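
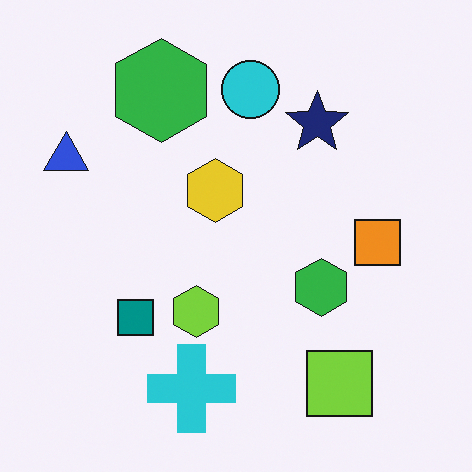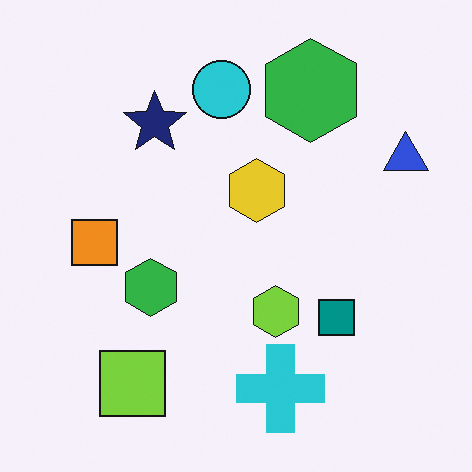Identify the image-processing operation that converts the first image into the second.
It was flipped horizontally (left ↔ right).

The blue triangle is in the top-left of the first image and the top-right of the second — shapes on opposite sides of the vertical midline have swapped in a mirror flip.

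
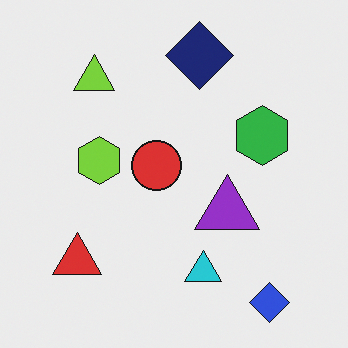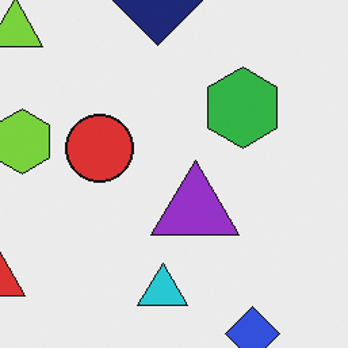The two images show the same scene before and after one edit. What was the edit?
This is the original image cropped to a modestly smaller region and rescaled.

The visible shapes are larger and the field of view is narrower; shapes near the original edges may be partly or wholly outside the frame — a crop-and-rescale.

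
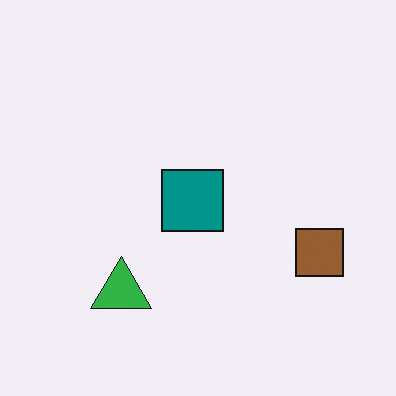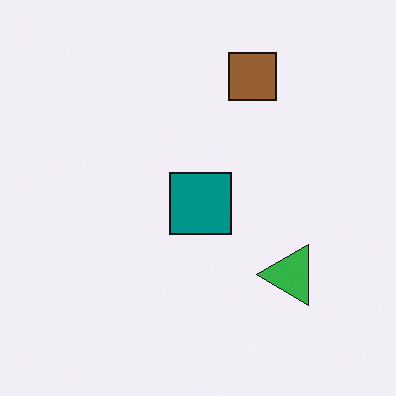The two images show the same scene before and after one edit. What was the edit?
The second image is the first rotated 90° counter-clockwise.

The brown square sits in the right of the first image and the top of the second — consistent with a whole-image 90° counter-clockwise rotation.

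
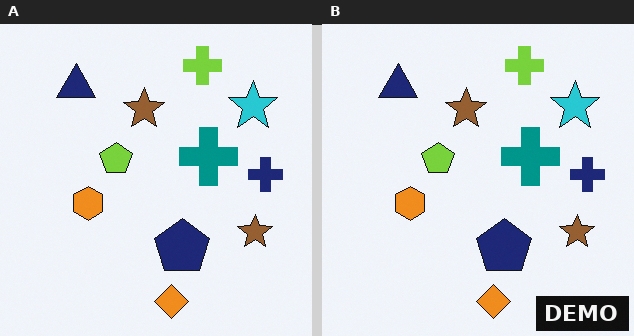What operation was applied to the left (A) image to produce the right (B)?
The right (B) image is the left (A) watermarked with the text "DEMO" in the lower-right corner.

A dark label reading "DEMO" appears in the lower-right corner.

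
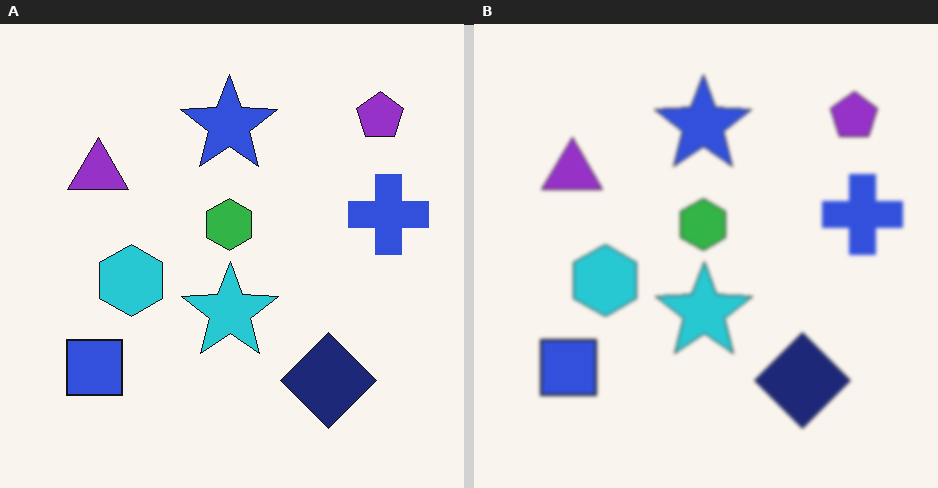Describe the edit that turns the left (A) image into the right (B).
Lightly blurred.

Shape edges and outlines are uniformly softened across the whole image.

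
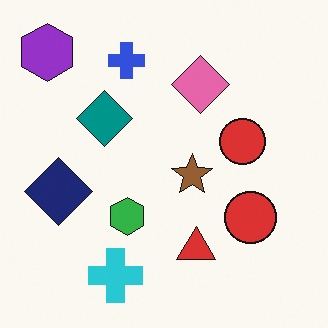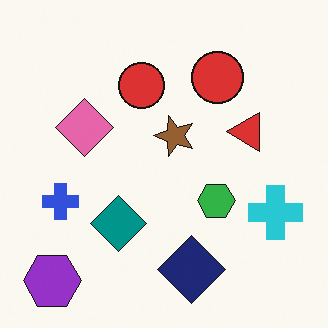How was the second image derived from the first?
This is the original image rotated 90° counter-clockwise.

The purple hexagon sits in the top-left of the first image and the bottom-left of the second — consistent with a whole-image 90° counter-clockwise rotation.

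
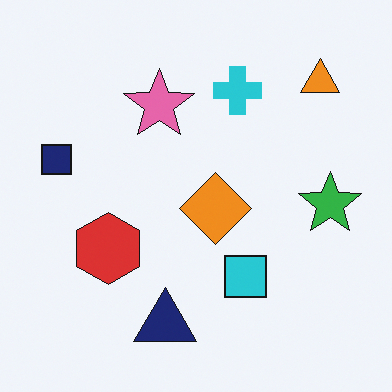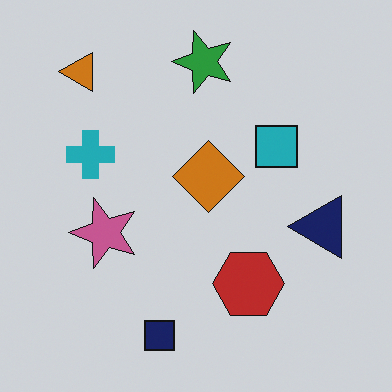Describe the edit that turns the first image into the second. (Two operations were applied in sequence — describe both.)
It was rotated 90° counter-clockwise, then slightly darkened.

The orange triangle sits in the top-right of the first image and the top-left of the second — consistent with a whole-image 90° counter-clockwise rotation. Every pixel — background and shapes alike — is uniformly darkened.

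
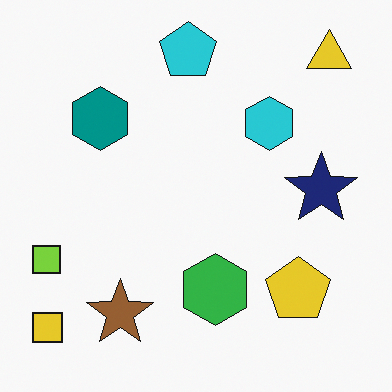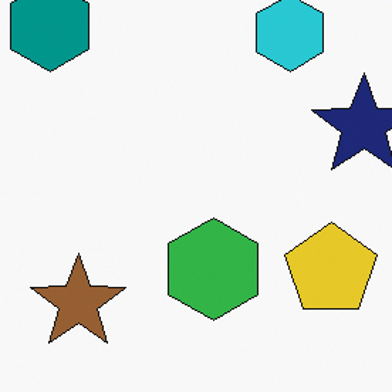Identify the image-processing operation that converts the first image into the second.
The second image is the first cropped to a modestly smaller region and rescaled.

The visible shapes are larger and the field of view is narrower; shapes near the original edges may be partly or wholly outside the frame — a crop-and-rescale.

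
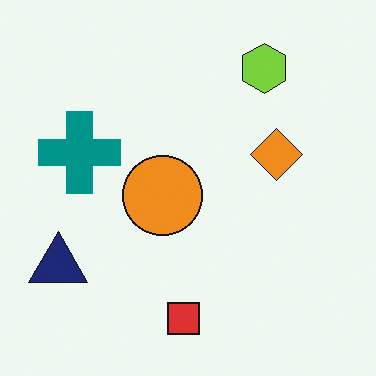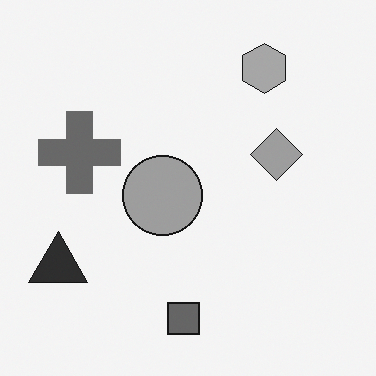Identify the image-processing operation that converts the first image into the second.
It was converted to grayscale.

All color is removed — every shape is now a shade of grey.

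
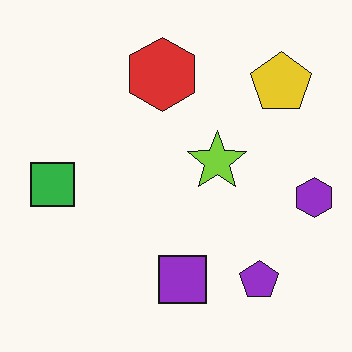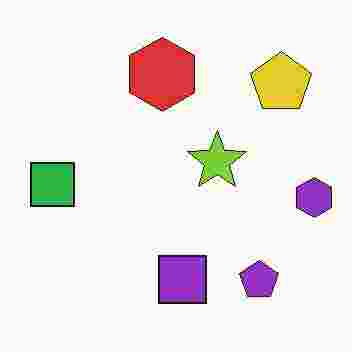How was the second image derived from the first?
This is the original image degraded with heavy JPEG compression.

Blocky 8×8 compression artifacts appear around shape edges and the flat background shows ringing — characteristic JPEG degradation.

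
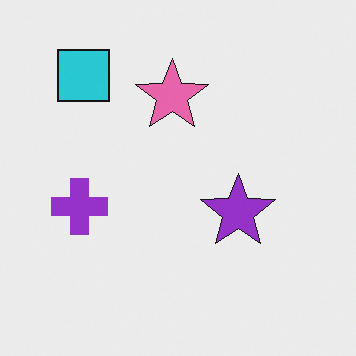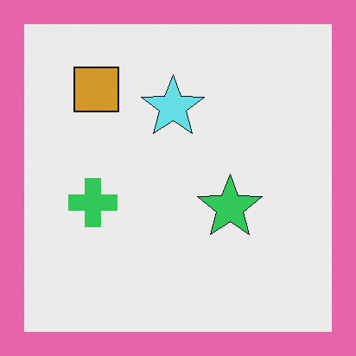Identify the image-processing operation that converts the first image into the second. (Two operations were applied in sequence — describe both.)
It was hue-shifted through roughly half the color wheel, then framed with a pink border.

Every shape's color has rotated by the same amount around the hue wheel — a uniform hue shift. A solid pink frame runs around the edge of the second image, with the content slightly shrunk inside it.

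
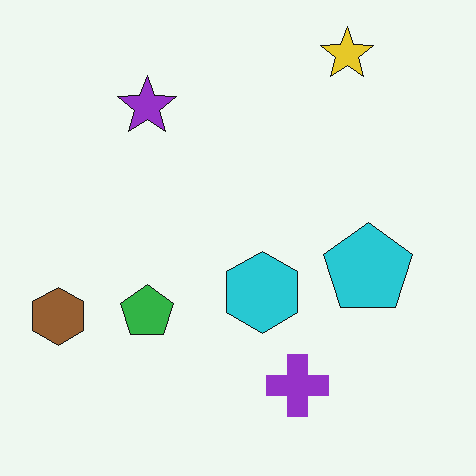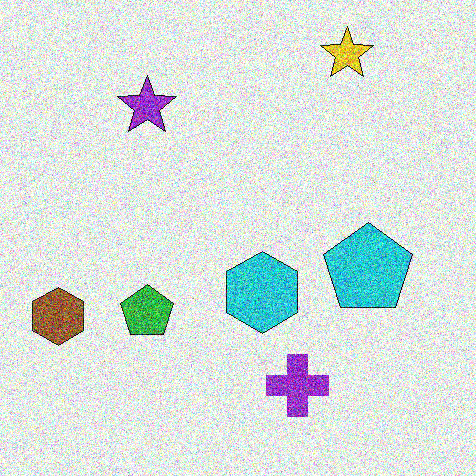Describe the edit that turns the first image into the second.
This is the original image degraded with heavy additive noise.

Random speckle covers the whole image, including the flat background.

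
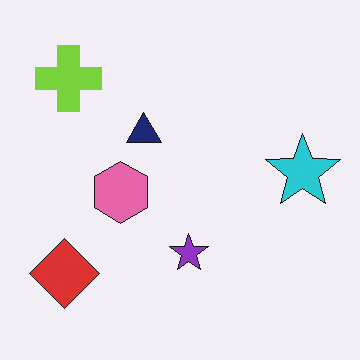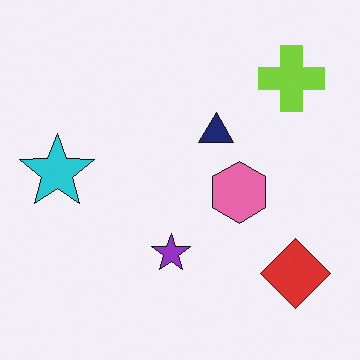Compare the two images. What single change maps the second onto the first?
The transformation is: flipped horizontally (left ↔ right).

The cyan star is in the left of the second image and the right of the first — shapes on opposite sides of the vertical midline have swapped in a mirror flip.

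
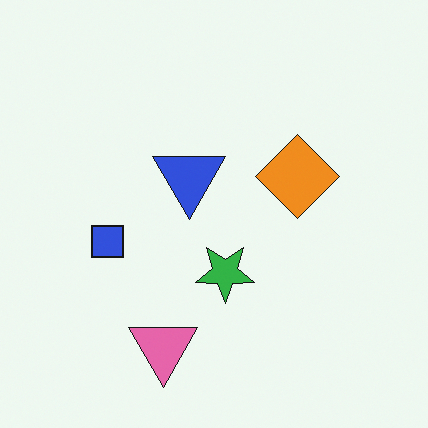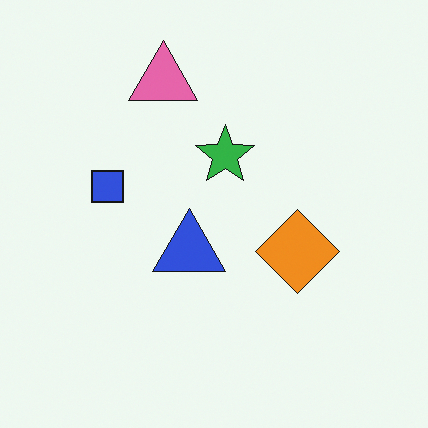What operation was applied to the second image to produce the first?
This is the original image flipped vertically (top ↔ bottom).

The pink triangle is in the top of the second image and the bottom of the first — shapes on opposite sides of the horizontal midline have swapped in a mirror flip.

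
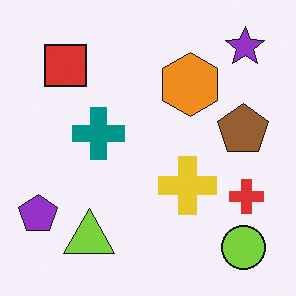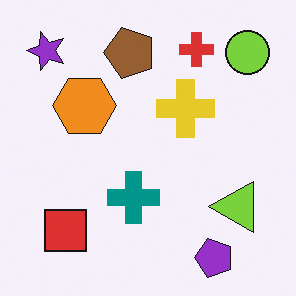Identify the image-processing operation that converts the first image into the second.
The image was rotated 90° counter-clockwise.

The purple star sits in the top-right of the first image and the top-left of the second — consistent with a whole-image 90° counter-clockwise rotation.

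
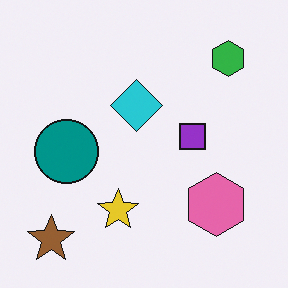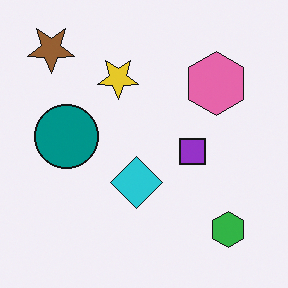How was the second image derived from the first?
Flipped vertically (top ↔ bottom).

The brown star is in the bottom-left of the first image and the top-left of the second — shapes on opposite sides of the horizontal midline have swapped in a mirror flip.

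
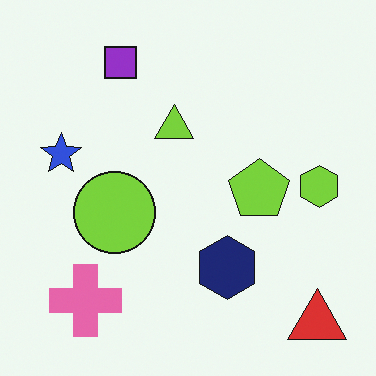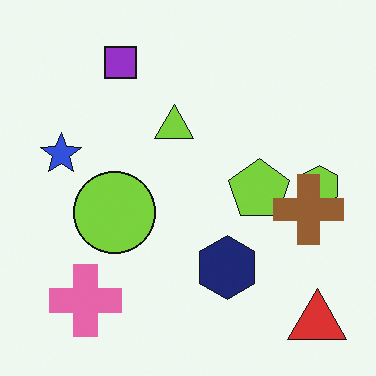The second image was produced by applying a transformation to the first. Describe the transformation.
This is the original image overlaid with an additional brown cross.

A brown cross appears in the second image that is absent from the first.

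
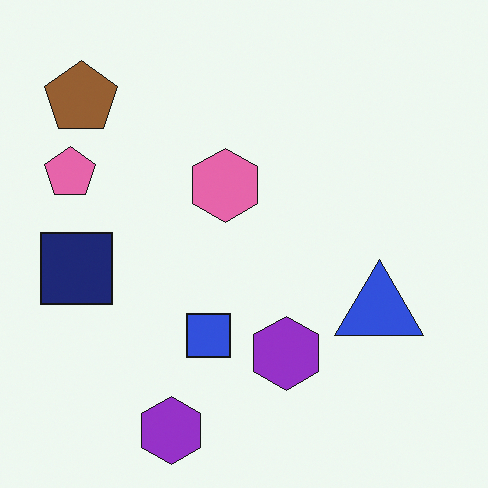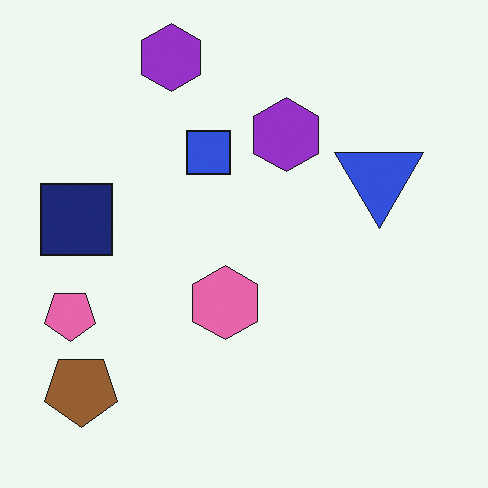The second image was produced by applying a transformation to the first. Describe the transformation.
This is the original image flipped vertically (top ↔ bottom).

The brown pentagon is in the top-left of the first image and the bottom-left of the second — shapes on opposite sides of the horizontal midline have swapped in a mirror flip.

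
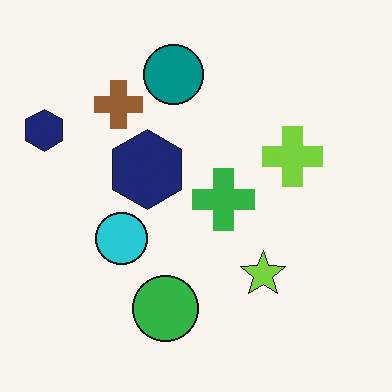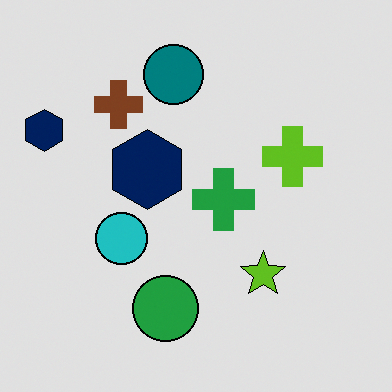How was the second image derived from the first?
The second image is the first posterized to a reduced palette.

Each flat color has snapped to a coarser quantized level — most visibly, the near-white background has dropped to a flat grey.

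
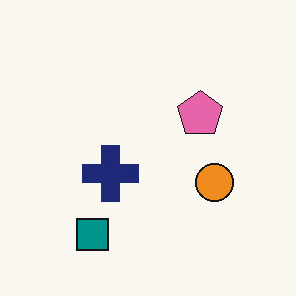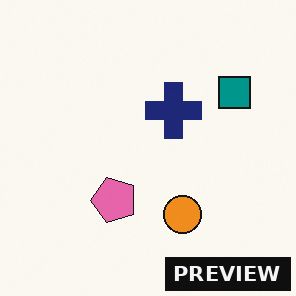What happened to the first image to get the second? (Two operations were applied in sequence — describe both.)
The image was transposed (reflected across the top-left ↔ bottom-right diagonal), then watermarked with the text "PREVIEW" in the lower-right corner.

Shapes have swapped their row and column positions — what was in the top-right is now in the bottom-left — a diagonal reflection. A dark label reading "PREVIEW" appears in the lower-right corner.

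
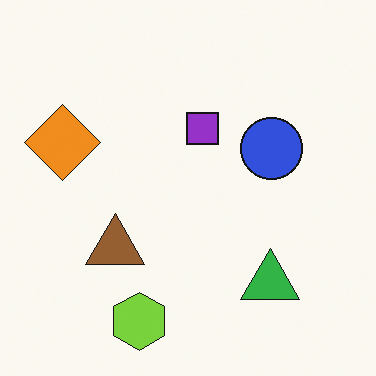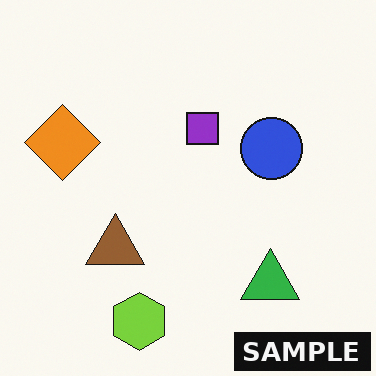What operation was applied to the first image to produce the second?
It was watermarked with the text "SAMPLE" in the lower-right corner.

A dark label reading "SAMPLE" appears in the lower-right corner.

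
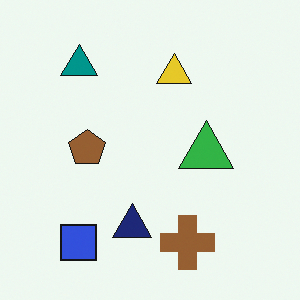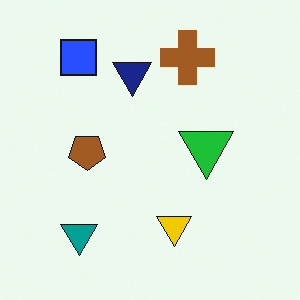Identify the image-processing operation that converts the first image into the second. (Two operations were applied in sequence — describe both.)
This is the original image flipped vertically (top ↔ bottom), then slightly oversaturated.

The brown cross is in the bottom of the first image and the top of the second — shapes on opposite sides of the horizontal midline have swapped in a mirror flip. All colors are more vivid — a global saturation change.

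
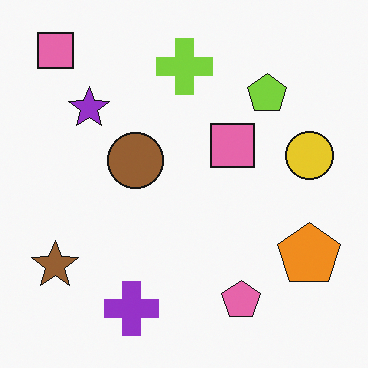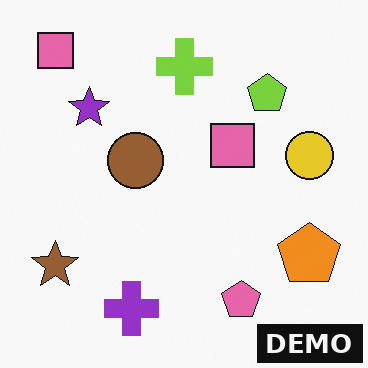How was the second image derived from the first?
The second image is the first watermarked with the text "DEMO" in the lower-right corner.

A dark label reading "DEMO" appears in the lower-right corner.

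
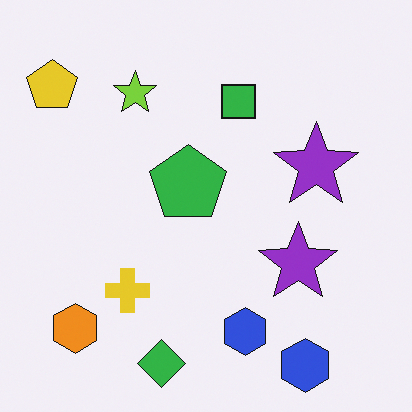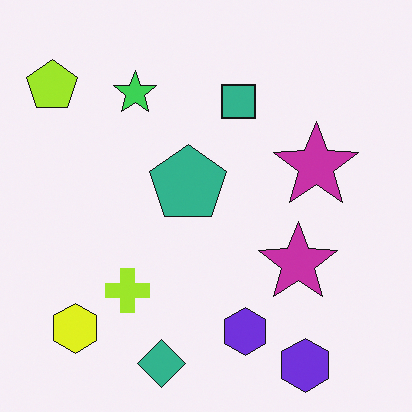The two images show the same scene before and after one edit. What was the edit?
Hue-shifted slightly.

Every shape's color has rotated by the same amount around the hue wheel — a uniform hue shift.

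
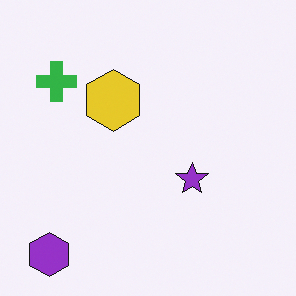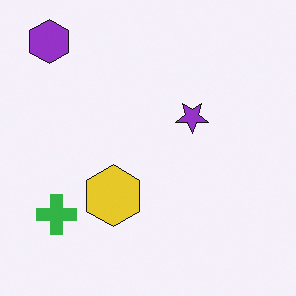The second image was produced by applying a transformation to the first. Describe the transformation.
The transformation is: flipped vertically (top ↔ bottom).

The purple hexagon is in the bottom-left of the first image and the top-left of the second — shapes on opposite sides of the horizontal midline have swapped in a mirror flip.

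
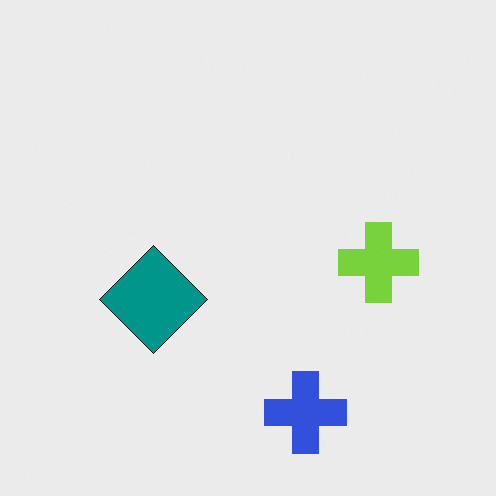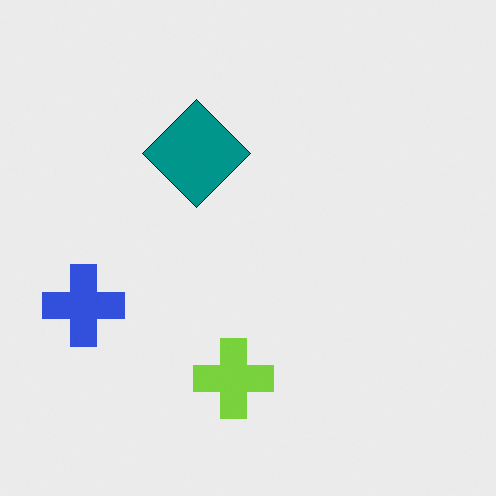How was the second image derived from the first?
Rotated 90° clockwise.

The blue cross sits in the bottom of the first image and the left of the second — consistent with a whole-image 90° clockwise rotation.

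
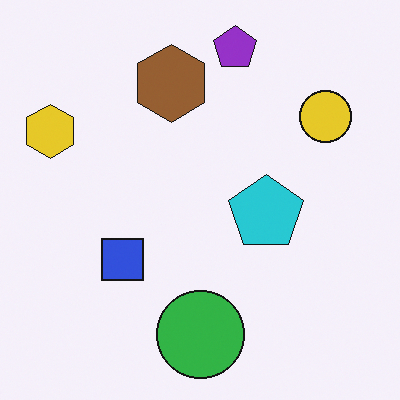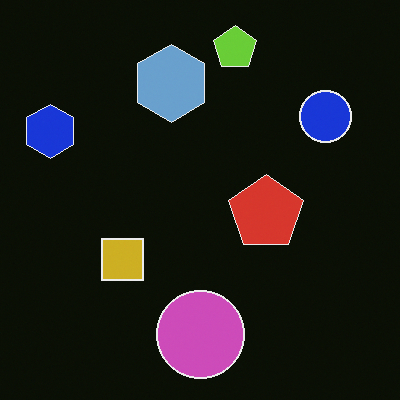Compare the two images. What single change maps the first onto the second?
The image was color-inverted (negative).

The light background has become dark and every shape's color is its complement — a photographic negative.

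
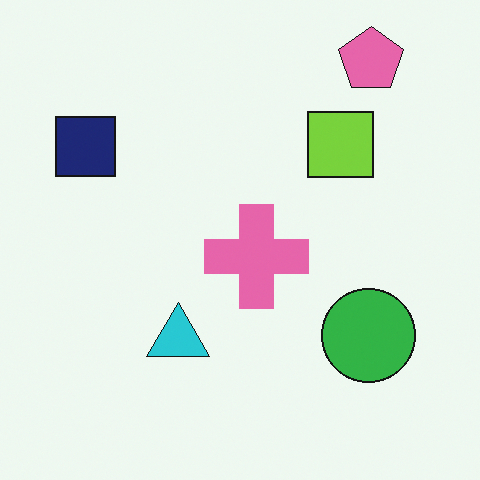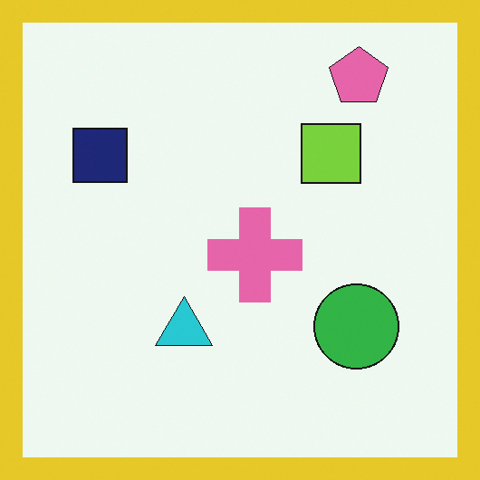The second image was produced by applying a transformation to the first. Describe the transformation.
The second image is the first framed with a yellow border.

A solid yellow frame runs around the edge of the second image, with the content slightly shrunk inside it.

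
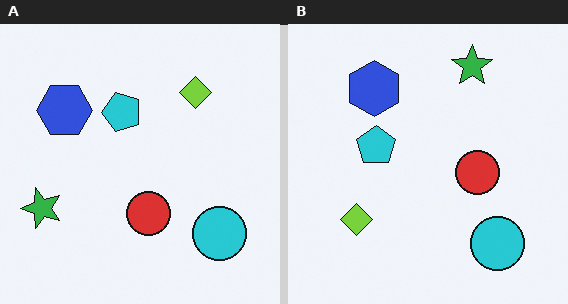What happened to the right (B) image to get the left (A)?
It was transposed (reflected across the top-left ↔ bottom-right diagonal).

Shapes have swapped their row and column positions — what was in the top-right is now in the bottom-left — a diagonal reflection.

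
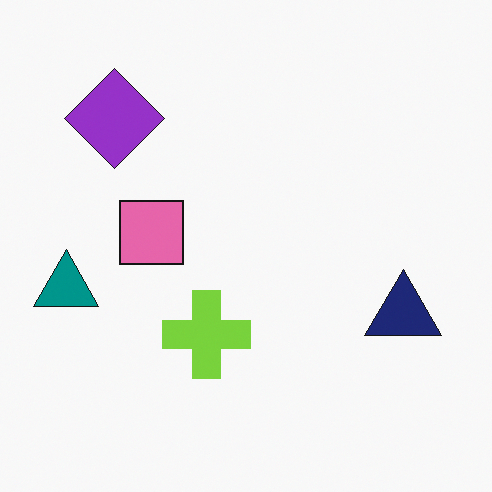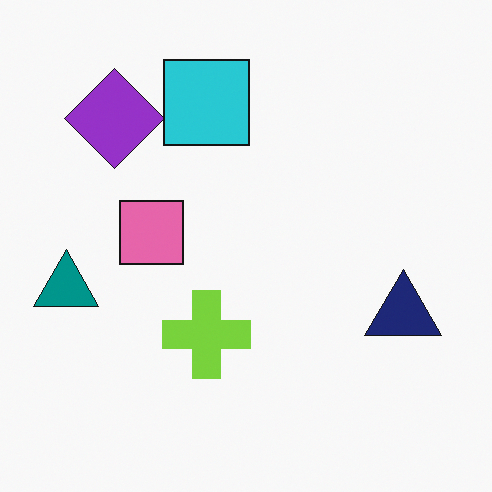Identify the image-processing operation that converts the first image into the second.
The second image is the first overlaid with an additional cyan square.

A cyan square appears in the second image that is absent from the first.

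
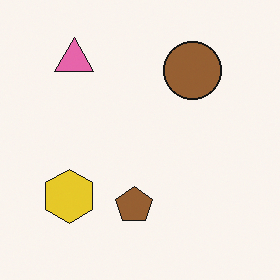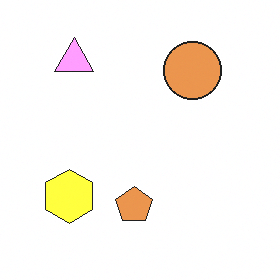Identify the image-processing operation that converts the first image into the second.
This is the original image substantially brightened.

Every pixel — background and shapes alike — is uniformly brightened.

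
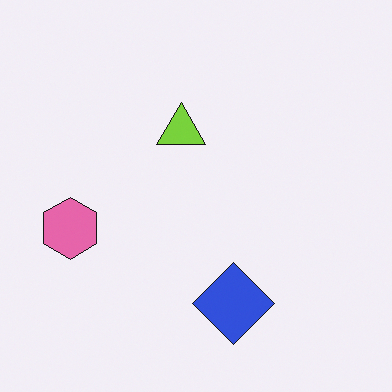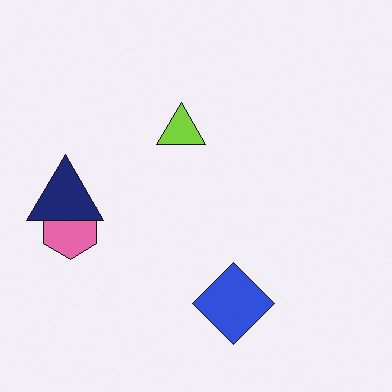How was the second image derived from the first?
The image was overlaid with an additional navy triangle.

A navy triangle appears in the second image that is absent from the first.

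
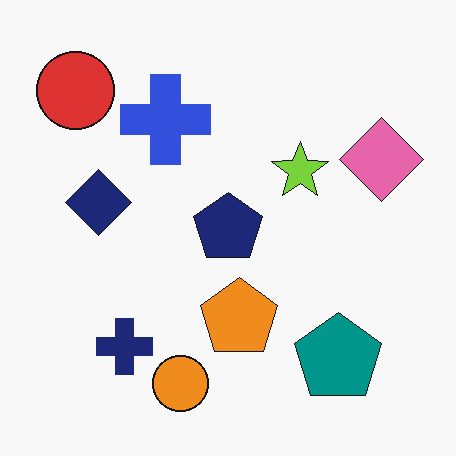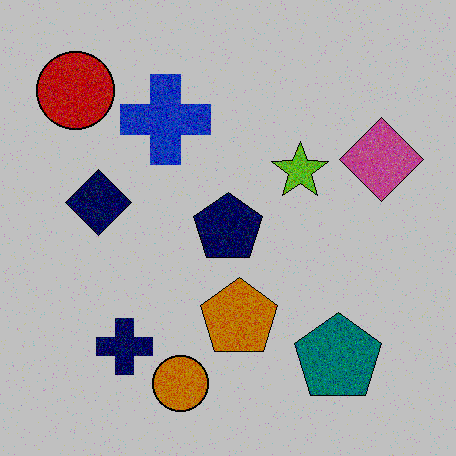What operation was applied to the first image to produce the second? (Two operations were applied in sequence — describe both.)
Degraded with moderate additive noise, then heavily posterized to just a handful of flat colors.

Random speckle covers the whole image, including the flat background. Each flat color has snapped to a coarser quantized level — most visibly, the near-white background has dropped to a flat grey.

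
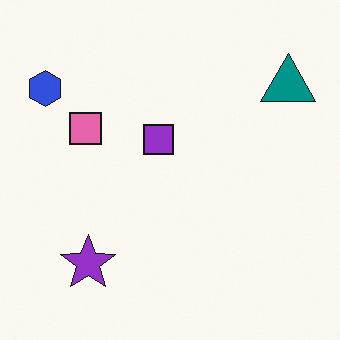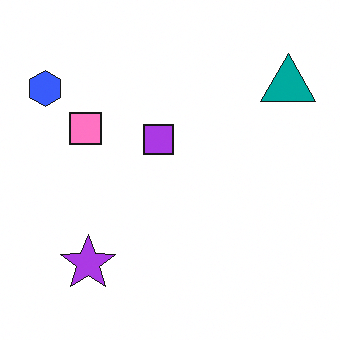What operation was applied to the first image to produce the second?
The image was slightly brightened.

Every pixel — background and shapes alike — is uniformly brightened.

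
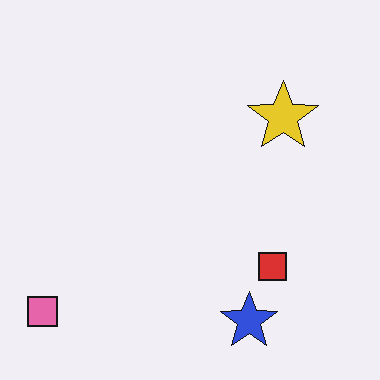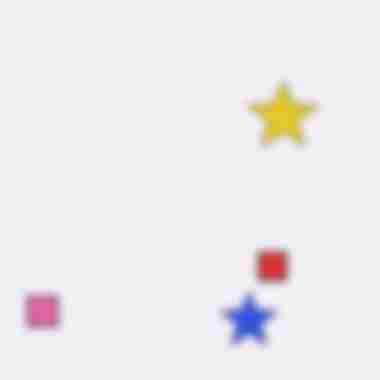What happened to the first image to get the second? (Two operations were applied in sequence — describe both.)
The image was moderately blurred, then degraded with heavy JPEG compression.

Shape edges and outlines are uniformly softened across the whole image. Blocky 8×8 compression artifacts appear around shape edges and the flat background shows ringing — characteristic JPEG degradation.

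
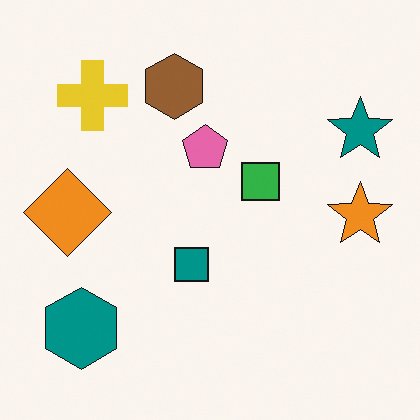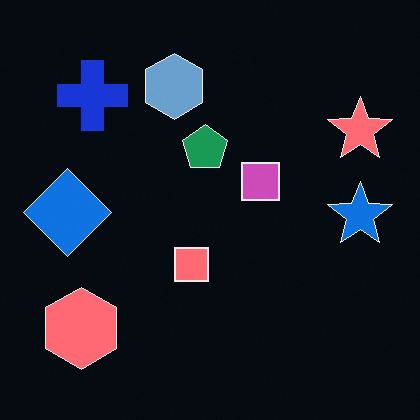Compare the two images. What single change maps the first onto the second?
The transformation is: color-inverted (negative).

The light background has become dark and every shape's color is its complement — a photographic negative.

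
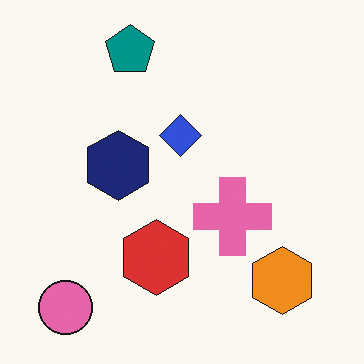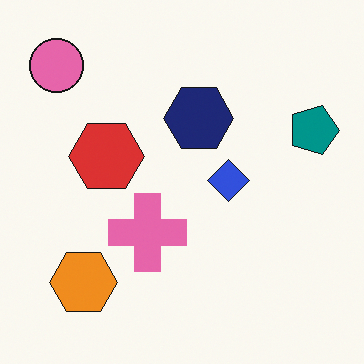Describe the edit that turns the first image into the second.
Rotated 90° clockwise.

The pink circle sits in the bottom-left of the first image and the top-left of the second — consistent with a whole-image 90° clockwise rotation.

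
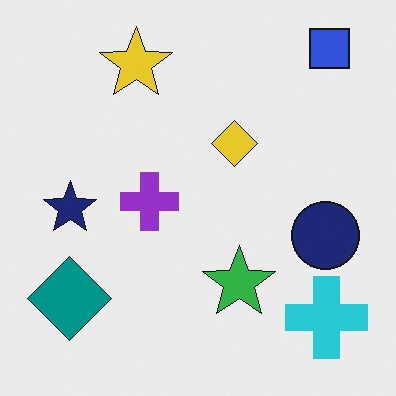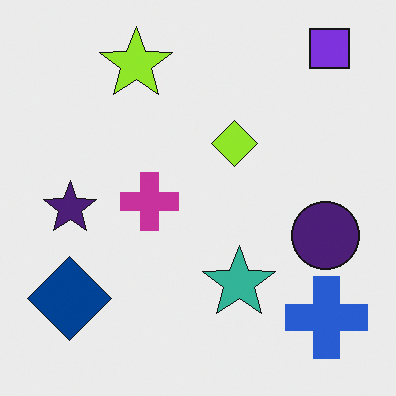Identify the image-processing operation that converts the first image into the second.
The transformation is: hue-shifted by a small amount.

Every shape's color has rotated by the same amount around the hue wheel — a uniform hue shift.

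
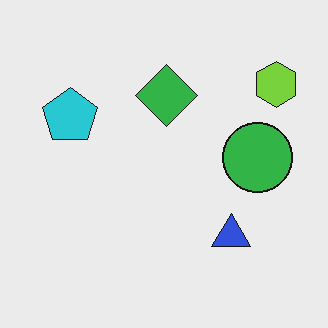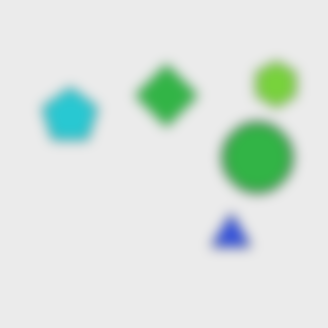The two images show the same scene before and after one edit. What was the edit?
This is the original image strongly gaussian-blurred.

Shape edges and outlines are uniformly softened across the whole image.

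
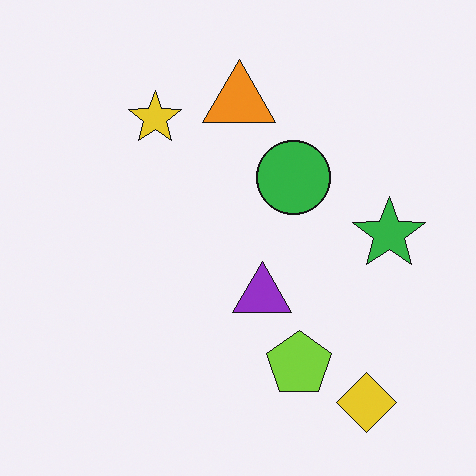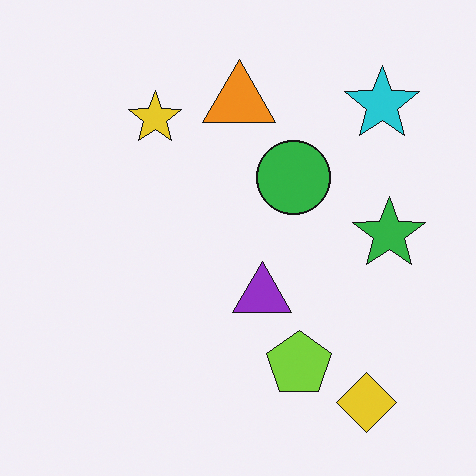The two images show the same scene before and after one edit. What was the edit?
It was overlaid with an additional cyan star.

A cyan star appears in the second image that is absent from the first.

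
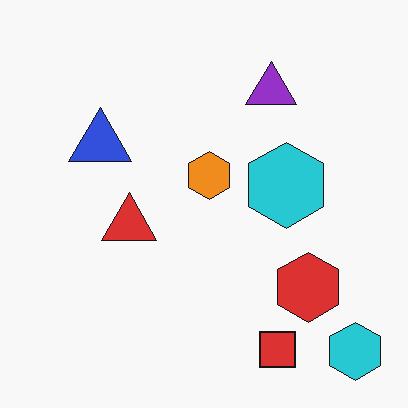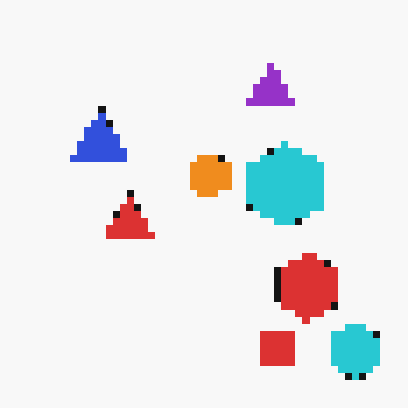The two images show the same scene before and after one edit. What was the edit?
Moderately pixelated.

Shapes are reduced to large square blocks; fine edges and outlines are lost — a downscale-then-upscale (mosaic) effect.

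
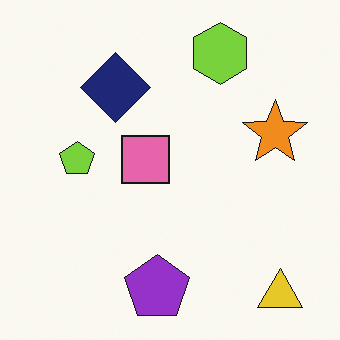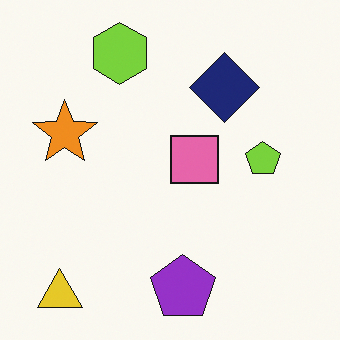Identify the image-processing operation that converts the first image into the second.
This is the original image flipped horizontally (left ↔ right).

The yellow triangle is in the bottom-right of the first image and the bottom-left of the second — shapes on opposite sides of the vertical midline have swapped in a mirror flip.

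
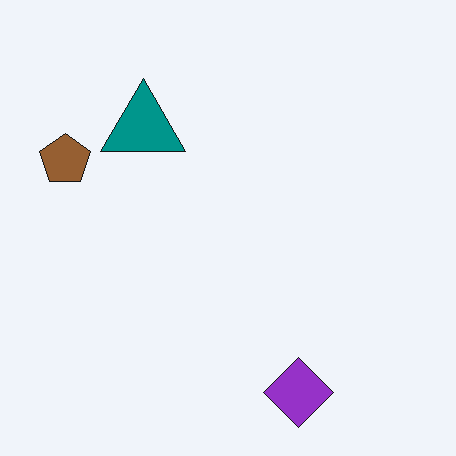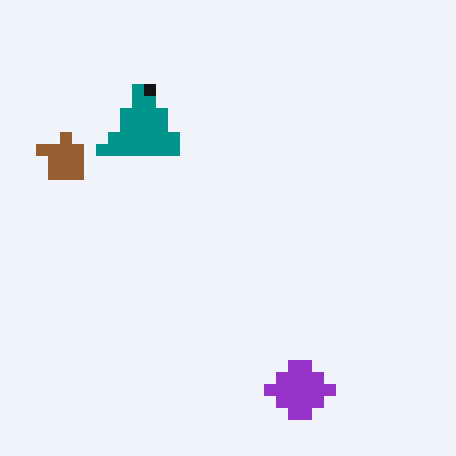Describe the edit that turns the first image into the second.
This is the original image coarsely pixelated.

Shapes are reduced to large square blocks; fine edges and outlines are lost — a downscale-then-upscale (mosaic) effect.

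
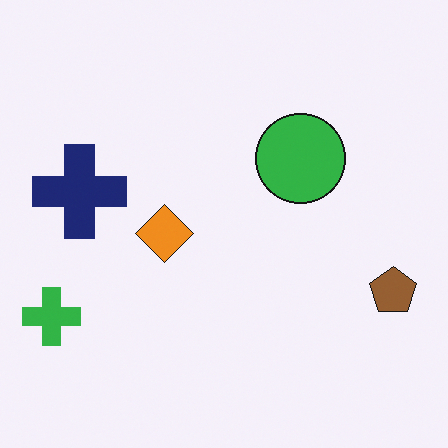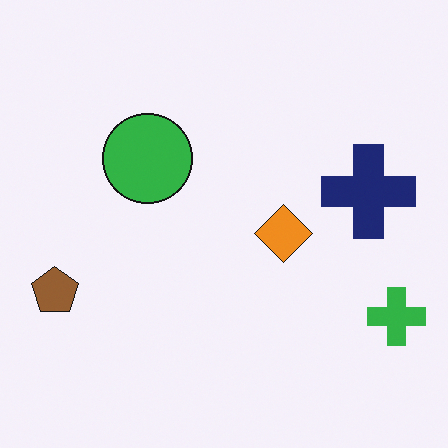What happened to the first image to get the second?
It was flipped horizontally (left ↔ right).

The green cross is in the bottom-left of the first image and the bottom-right of the second — shapes on opposite sides of the vertical midline have swapped in a mirror flip.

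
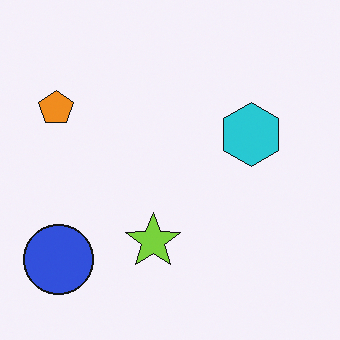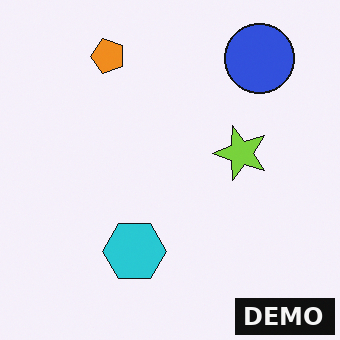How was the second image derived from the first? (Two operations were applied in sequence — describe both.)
The transformation is: transposed (reflected across the top-left ↔ bottom-right diagonal), then watermarked with the text "DEMO" in the lower-right corner.

Shapes have swapped their row and column positions — what was in the top-right is now in the bottom-left — a diagonal reflection. A dark label reading "DEMO" appears in the lower-right corner.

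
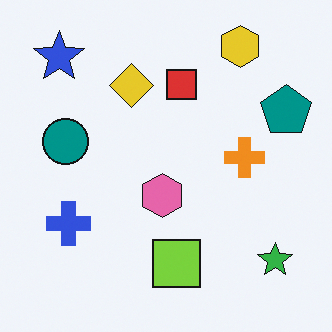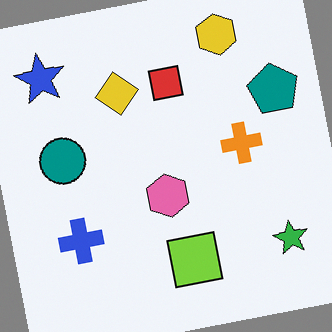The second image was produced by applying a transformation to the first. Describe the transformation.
It was rotated counter-clockwise by a few degrees.

Every shape is tilted by the same angle and the image corners show triangular fill wedges — a whole-image rotation by a non-right angle.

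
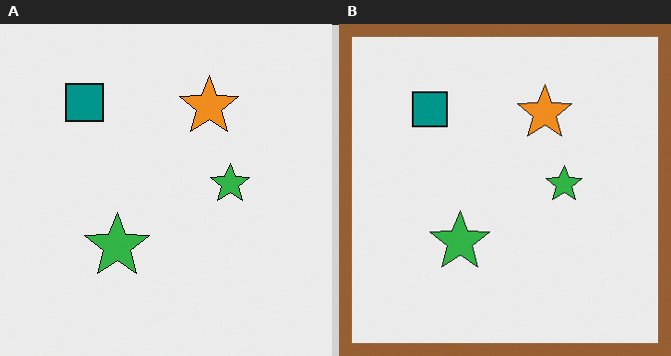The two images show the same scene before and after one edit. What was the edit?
It was framed with a brown border.

A solid brown frame runs around the edge of the right (B) image, with the content slightly shrunk inside it.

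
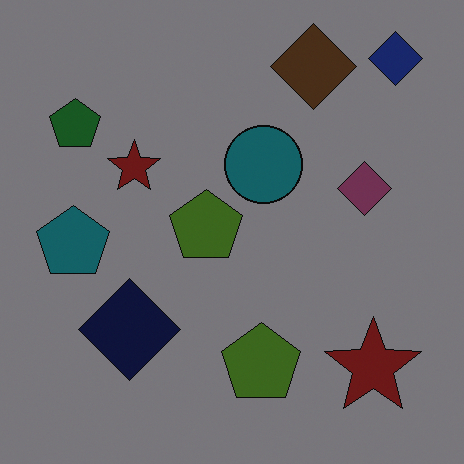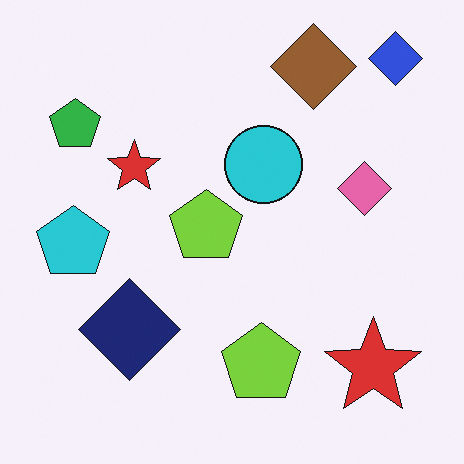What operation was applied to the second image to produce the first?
The first image is the second darkened a lot.

Every pixel — background and shapes alike — is uniformly darkened.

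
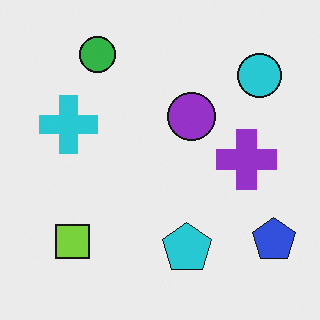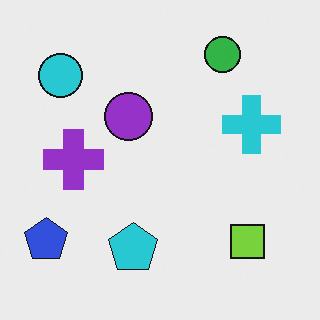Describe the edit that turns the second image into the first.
The transformation is: flipped horizontally (left ↔ right).

The blue pentagon is in the bottom-left of the second image and the bottom-right of the first — shapes on opposite sides of the vertical midline have swapped in a mirror flip.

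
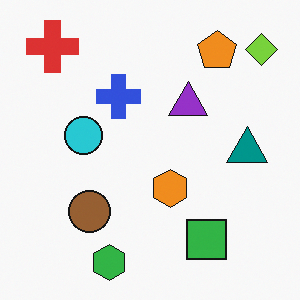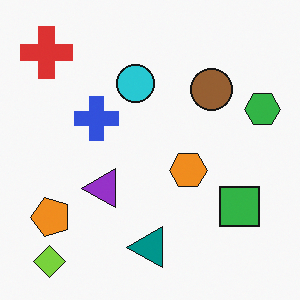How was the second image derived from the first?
This is the original image transposed (reflected across the top-left ↔ bottom-right diagonal).

Shapes have swapped their row and column positions — what was in the top-right is now in the bottom-left — a diagonal reflection.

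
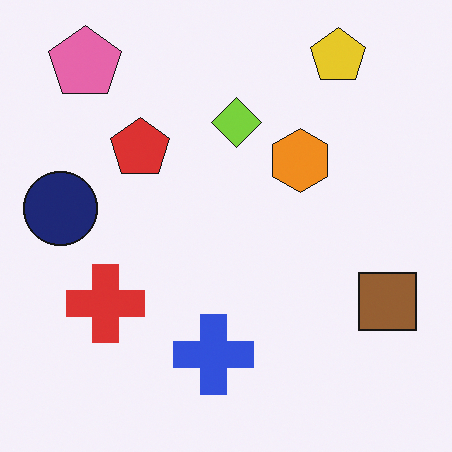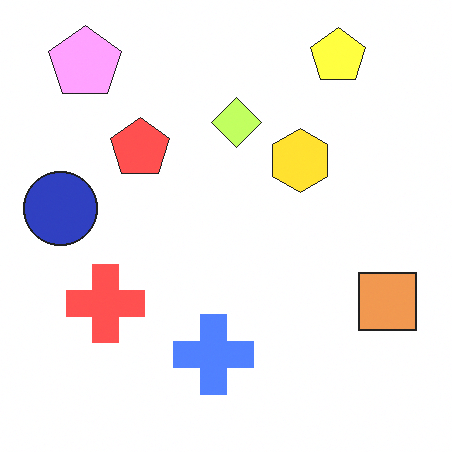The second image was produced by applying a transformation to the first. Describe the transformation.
Noticeably brightened.

Every pixel — background and shapes alike — is uniformly brightened.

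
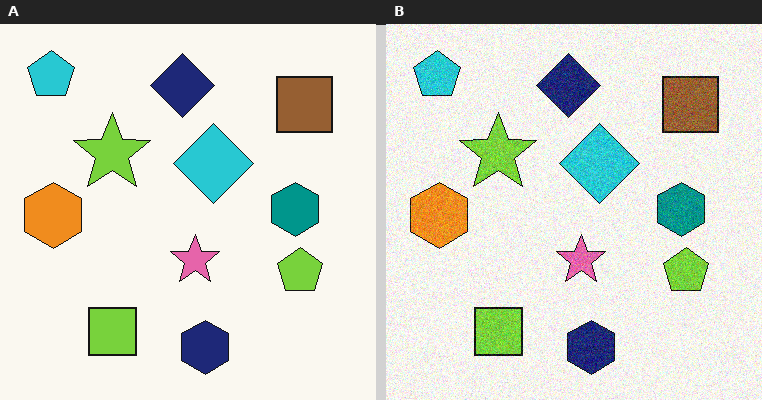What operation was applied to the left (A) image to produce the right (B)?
It was degraded with visible gaussian noise.

Random speckle covers the whole image, including the flat background.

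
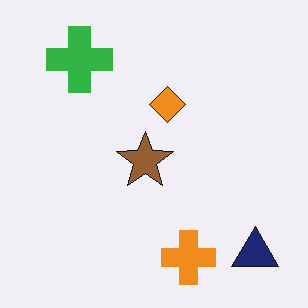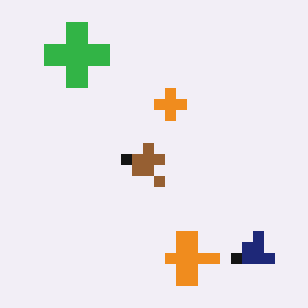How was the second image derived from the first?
Heavily pixelated into large blocks.

Shapes are reduced to large square blocks; fine edges and outlines are lost — a downscale-then-upscale (mosaic) effect.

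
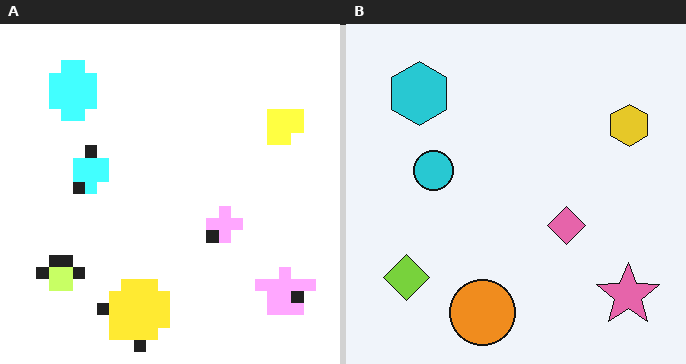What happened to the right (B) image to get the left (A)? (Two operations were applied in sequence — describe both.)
The left (A) image is the right (B) brightened a lot, then heavily pixelated into large blocks.

Every pixel — background and shapes alike — is uniformly brightened. Shapes are reduced to large square blocks; fine edges and outlines are lost — a downscale-then-upscale (mosaic) effect.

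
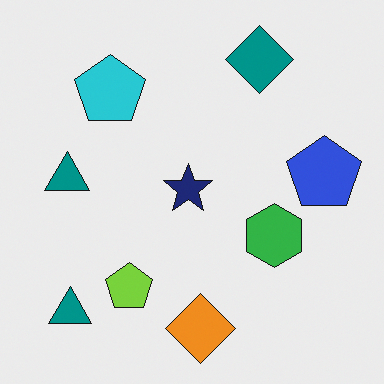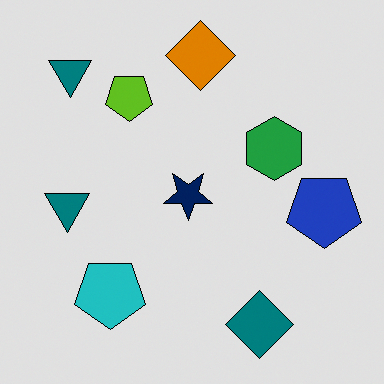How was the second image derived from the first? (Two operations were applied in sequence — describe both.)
Flipped vertically (top ↔ bottom), then moderately posterized.

The orange diamond is in the bottom of the first image and the top of the second — shapes on opposite sides of the horizontal midline have swapped in a mirror flip. Each flat color has snapped to a coarser quantized level — most visibly, the near-white background has dropped to a flat grey.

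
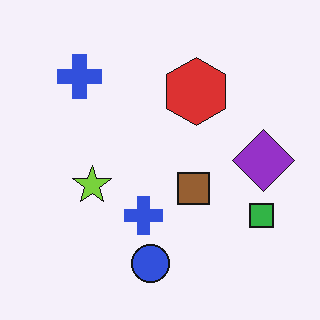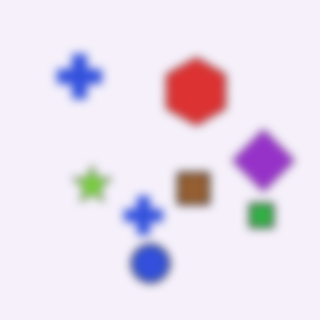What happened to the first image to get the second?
This is the original image moderately blurred.

Shape edges and outlines are uniformly softened across the whole image.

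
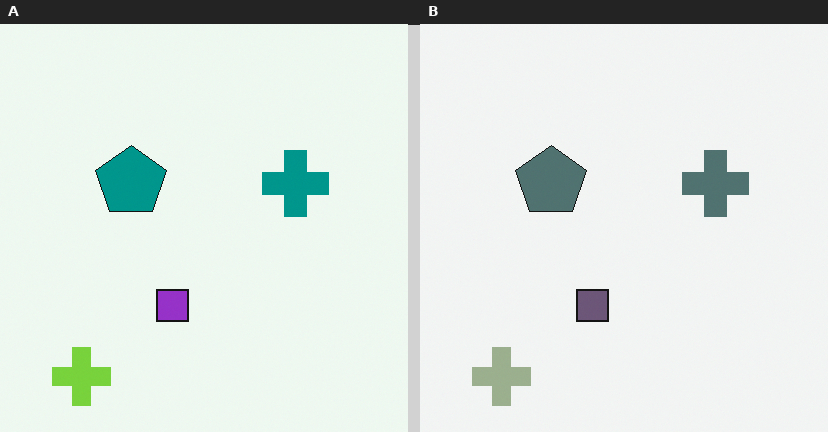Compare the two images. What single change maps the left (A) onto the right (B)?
Made much more muted (saturation change).

All colors are more muted and greyish — a global saturation change.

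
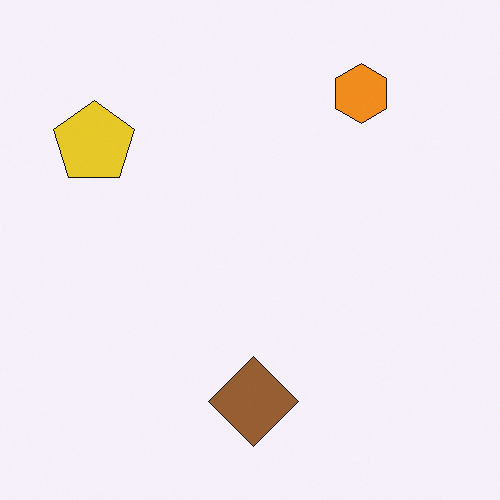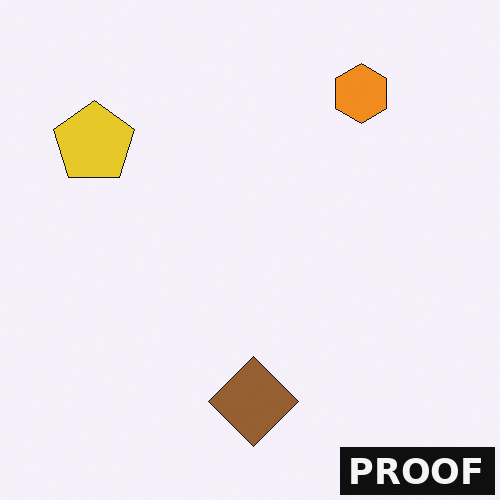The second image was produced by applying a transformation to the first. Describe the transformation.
The transformation is: watermarked with the text "PROOF" in the lower-right corner.

A dark label reading "PROOF" appears in the lower-right corner.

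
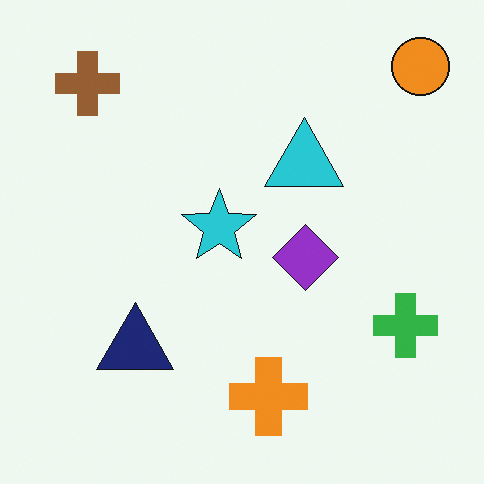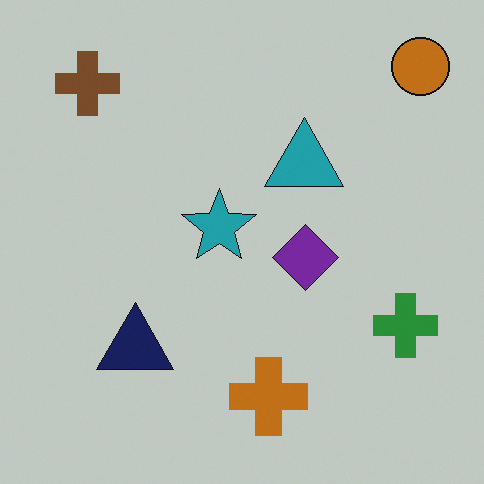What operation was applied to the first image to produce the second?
The image was darkened a little.

Every pixel — background and shapes alike — is uniformly darkened.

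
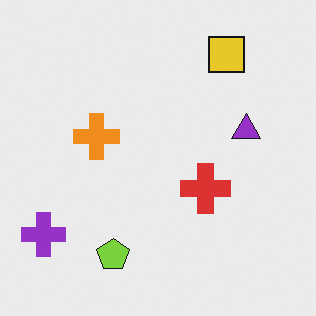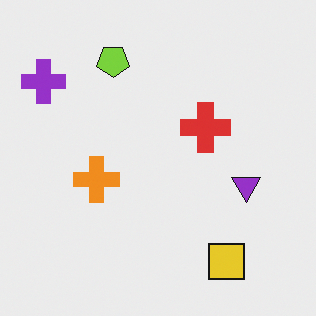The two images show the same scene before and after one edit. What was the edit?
Flipped vertically (top ↔ bottom).

The yellow square is in the top-right of the first image and the bottom-right of the second — shapes on opposite sides of the horizontal midline have swapped in a mirror flip.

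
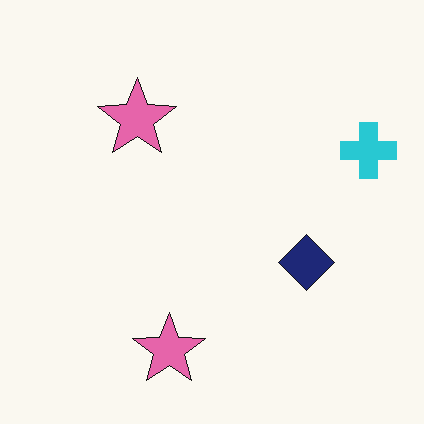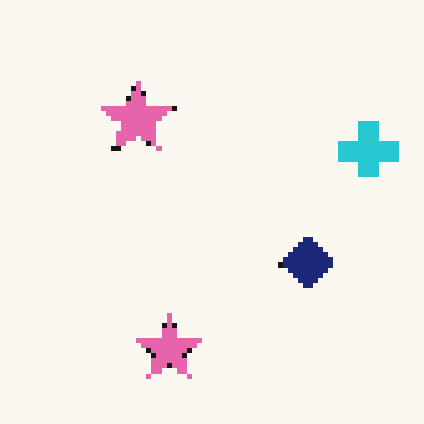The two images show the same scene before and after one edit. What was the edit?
It was lightly pixelated (a mild mosaic effect).

Shapes are reduced to large square blocks; fine edges and outlines are lost — a downscale-then-upscale (mosaic) effect.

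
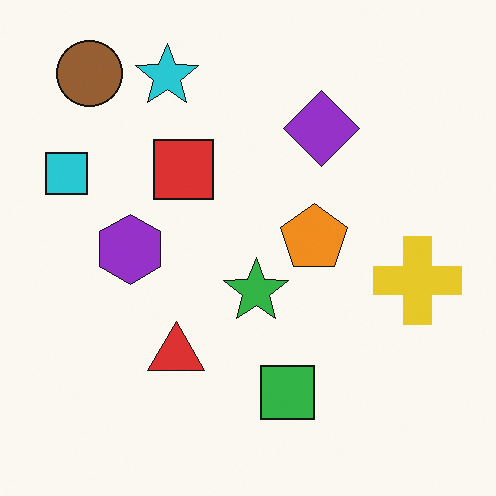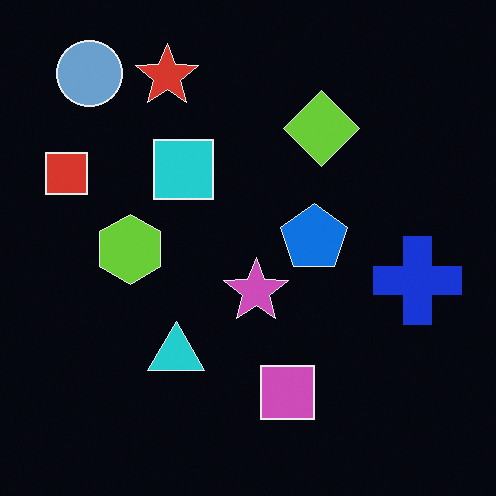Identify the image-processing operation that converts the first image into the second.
The transformation is: color-inverted (negative).

The light background has become dark and every shape's color is its complement — a photographic negative.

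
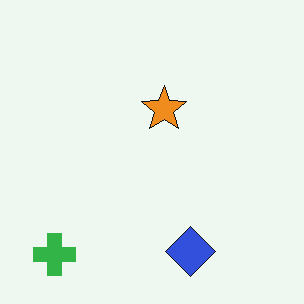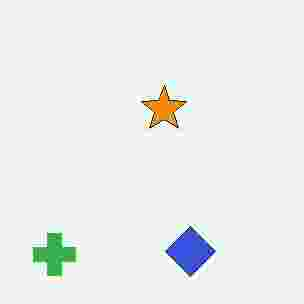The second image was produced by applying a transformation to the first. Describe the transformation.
It was degraded with heavy JPEG compression.

Blocky 8×8 compression artifacts appear around shape edges and the flat background shows ringing — characteristic JPEG degradation.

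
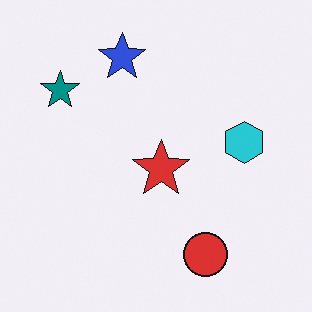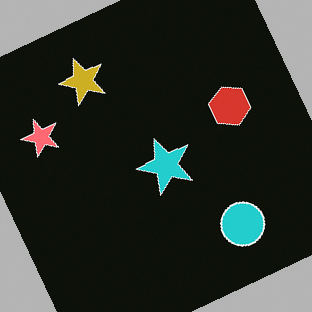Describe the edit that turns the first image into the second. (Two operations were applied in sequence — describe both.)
This is the original image color-inverted (negative), then rotated counter-clockwise by a moderate amount.

The light background has become dark and every shape's color is its complement — a photographic negative. Every shape is tilted by the same angle and the image corners show triangular fill wedges — a whole-image rotation by a non-right angle.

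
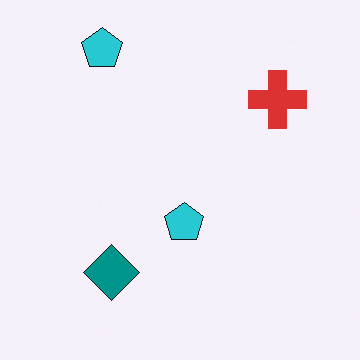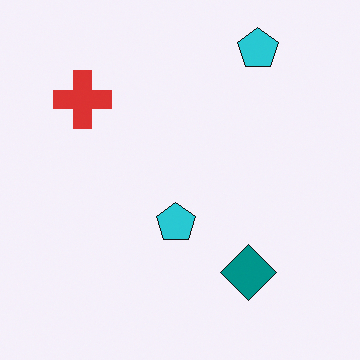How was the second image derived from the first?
The second image is the first flipped horizontally (left ↔ right).

The red cross is in the top-right of the first image and the top-left of the second — shapes on opposite sides of the vertical midline have swapped in a mirror flip.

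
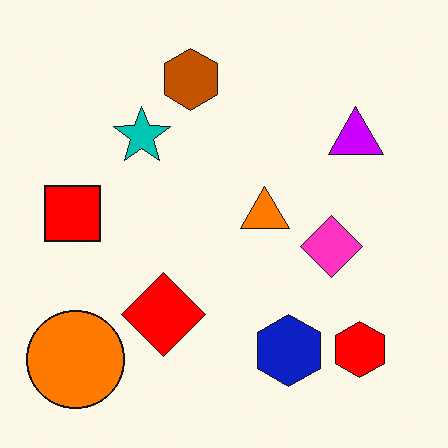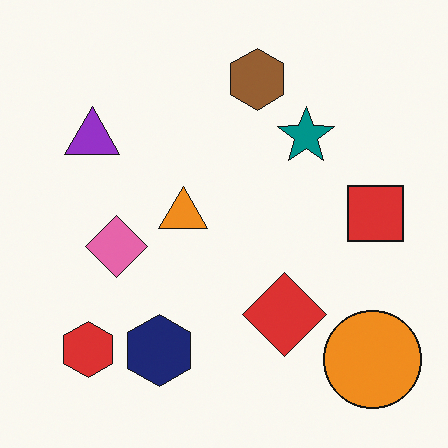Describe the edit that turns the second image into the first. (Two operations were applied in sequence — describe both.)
The first image is the second made much more vivid (saturation change), then flipped horizontally (left ↔ right).

All colors are more vivid — a global saturation change. The red square is in the right of the second image and the left of the first — shapes on opposite sides of the vertical midline have swapped in a mirror flip.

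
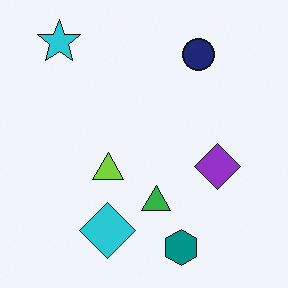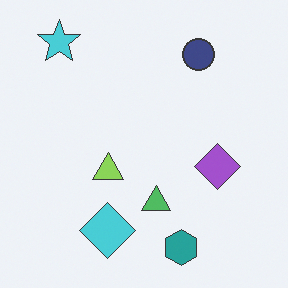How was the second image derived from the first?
The image was given slightly reduced contrast.

Tones are pushed toward mid-grey across the whole image — a global contrast change.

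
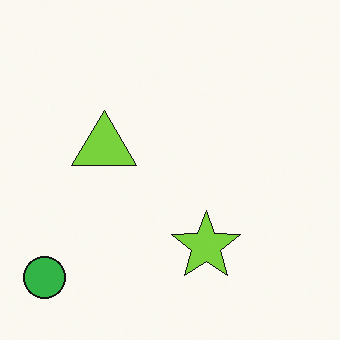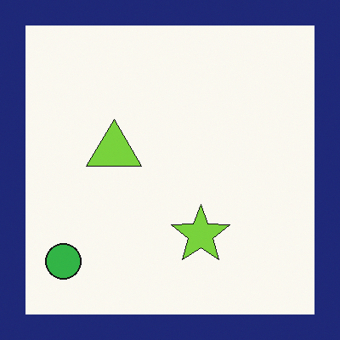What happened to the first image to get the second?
The image was framed with a navy border.

A solid navy frame runs around the edge of the second image, with the content slightly shrunk inside it.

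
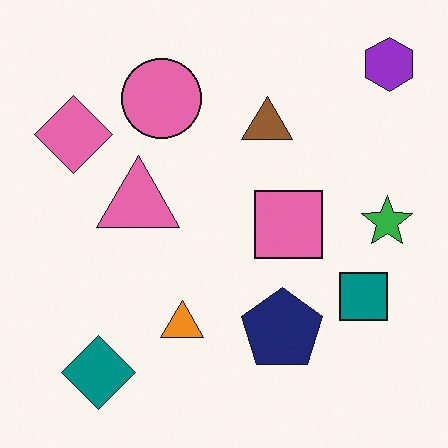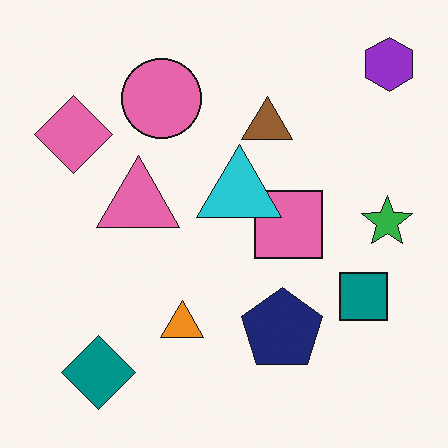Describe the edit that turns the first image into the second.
This is the original image overlaid with an additional cyan triangle.

A cyan triangle appears in the second image that is absent from the first.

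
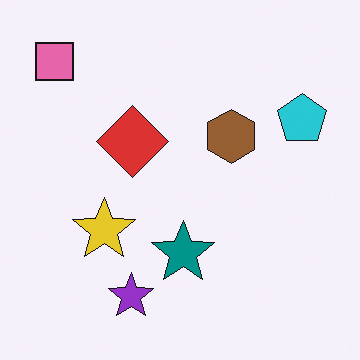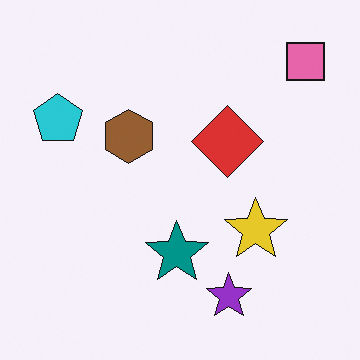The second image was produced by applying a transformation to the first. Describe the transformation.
The image was flipped horizontally (left ↔ right).

The pink square is in the top-left of the first image and the top-right of the second — shapes on opposite sides of the vertical midline have swapped in a mirror flip.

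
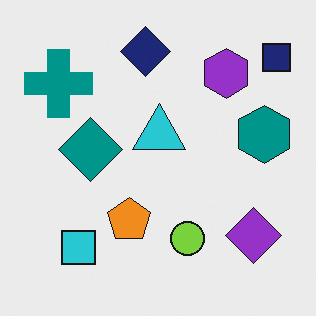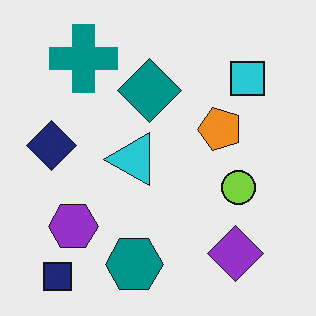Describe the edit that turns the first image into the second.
Transposed (reflected across the top-left ↔ bottom-right diagonal).

Shapes have swapped their row and column positions — what was in the top-right is now in the bottom-left — a diagonal reflection.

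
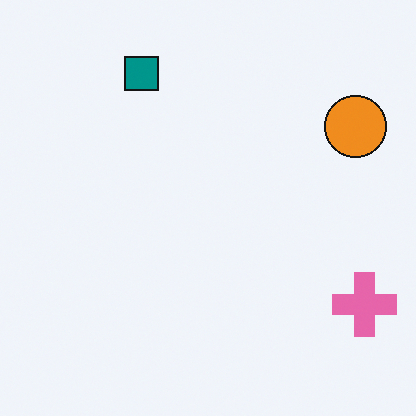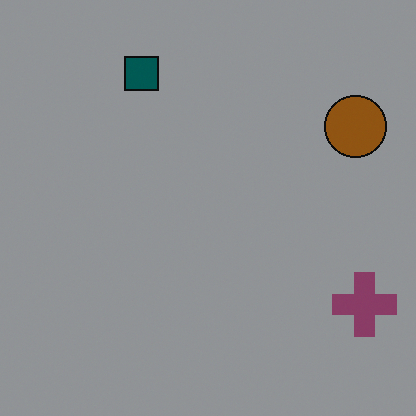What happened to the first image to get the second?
The transformation is: noticeably darkened.

Every pixel — background and shapes alike — is uniformly darkened.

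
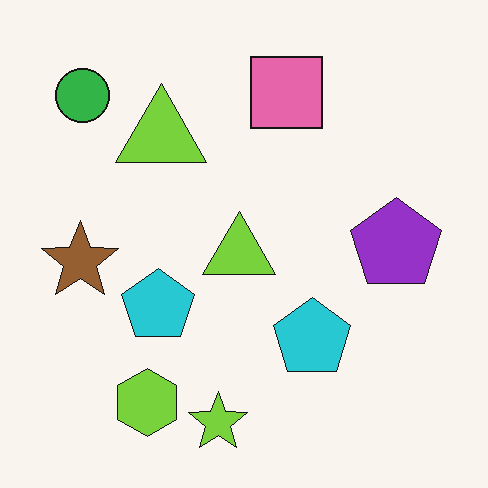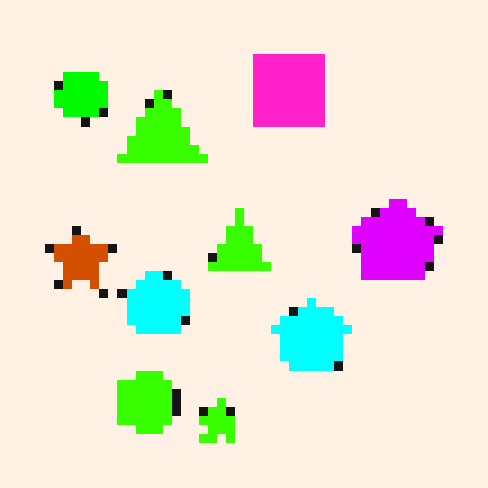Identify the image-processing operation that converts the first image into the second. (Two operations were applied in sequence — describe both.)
The image was heavily oversaturated, then coarsely pixelated.

All colors are more vivid — a global saturation change. Shapes are reduced to large square blocks; fine edges and outlines are lost — a downscale-then-upscale (mosaic) effect.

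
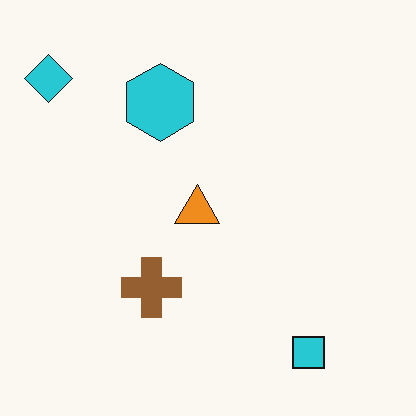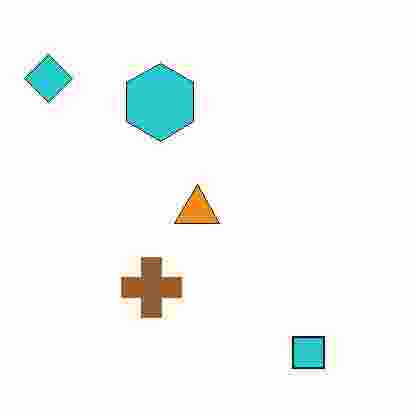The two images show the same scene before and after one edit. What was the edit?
The transformation is: heavily JPEG-compressed with obvious blocking artifacts.

Blocky 8×8 compression artifacts appear around shape edges and the flat background shows ringing — characteristic JPEG degradation.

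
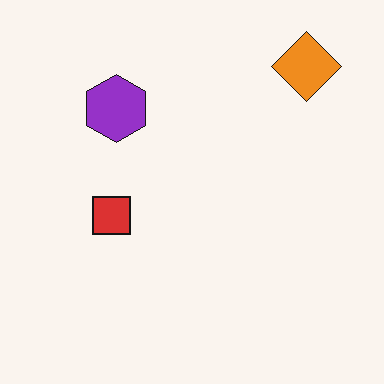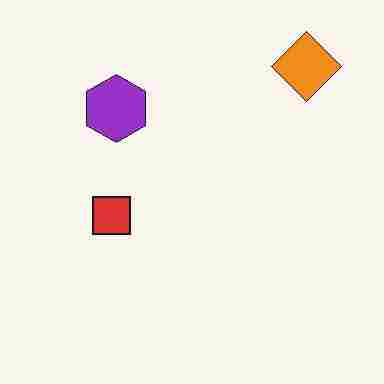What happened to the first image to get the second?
Degraded with heavy JPEG compression.

Blocky 8×8 compression artifacts appear around shape edges and the flat background shows ringing — characteristic JPEG degradation.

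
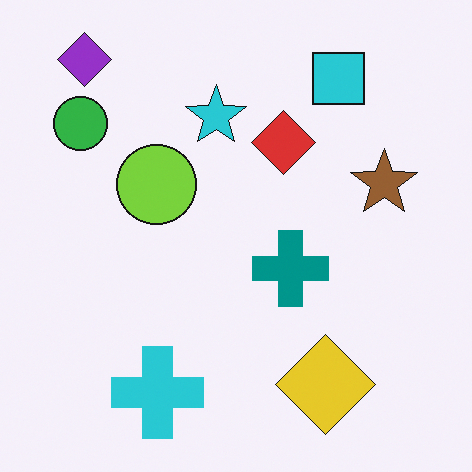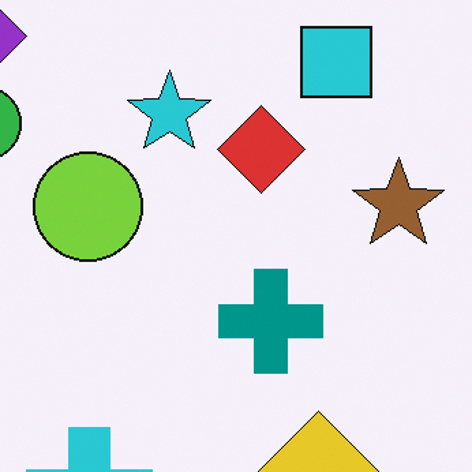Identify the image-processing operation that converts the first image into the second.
The transformation is: cropped slightly and scaled back up.

The visible shapes are larger and the field of view is narrower; shapes near the original edges may be partly or wholly outside the frame — a crop-and-rescale.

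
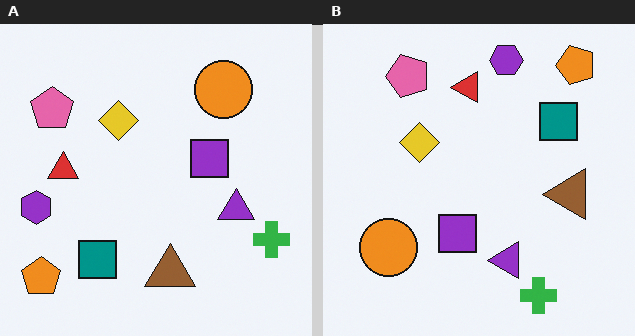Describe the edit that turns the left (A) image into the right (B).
The transformation is: transposed (reflected across the top-left ↔ bottom-right diagonal).

Shapes have swapped their row and column positions — what was in the top-right is now in the bottom-left — a diagonal reflection.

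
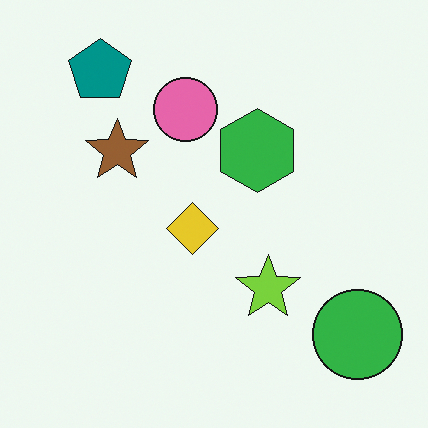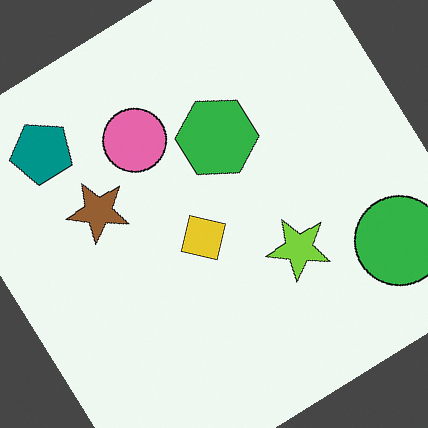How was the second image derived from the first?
Rotated counter-clockwise by a large amount — several tens of degrees.

Every shape is tilted by the same angle and the image corners show triangular fill wedges — a whole-image rotation by a non-right angle.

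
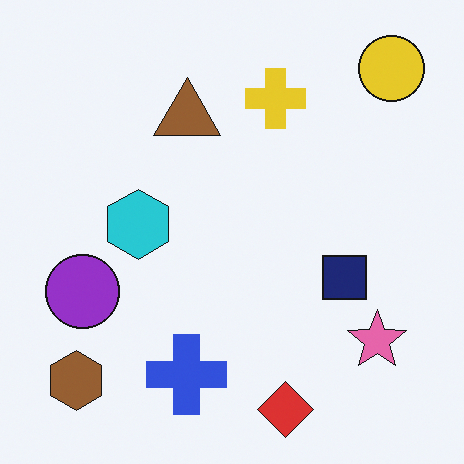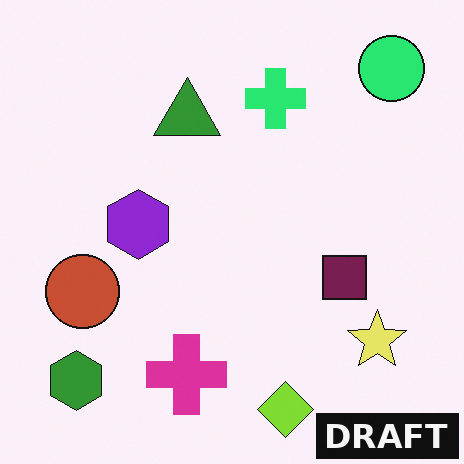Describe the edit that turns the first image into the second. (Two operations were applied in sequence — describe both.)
The image was hue-shifted by a moderate amount, then watermarked with the text "DRAFT" in the lower-right corner.

Every shape's color has rotated by the same amount around the hue wheel — a uniform hue shift. A dark label reading "DRAFT" appears in the lower-right corner.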